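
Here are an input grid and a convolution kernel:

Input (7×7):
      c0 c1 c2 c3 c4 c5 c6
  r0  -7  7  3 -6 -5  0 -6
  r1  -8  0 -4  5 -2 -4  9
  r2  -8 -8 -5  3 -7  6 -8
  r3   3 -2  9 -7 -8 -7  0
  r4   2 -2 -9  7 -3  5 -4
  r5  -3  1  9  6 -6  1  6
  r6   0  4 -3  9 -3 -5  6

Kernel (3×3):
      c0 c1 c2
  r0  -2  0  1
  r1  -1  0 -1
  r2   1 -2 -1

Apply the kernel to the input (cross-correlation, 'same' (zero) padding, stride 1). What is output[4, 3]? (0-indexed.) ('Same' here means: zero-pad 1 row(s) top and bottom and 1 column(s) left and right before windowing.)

The receptive field on the zero-padded input at this output position is [9 -7 -8 / -9 7 -3 / 9 6 -6]. Elementwise product with the kernel and sum: 9·-2 + -8·1 + -9·-1 + -3·-1 + 9·1 + 6·-2 + -6·-1.

-11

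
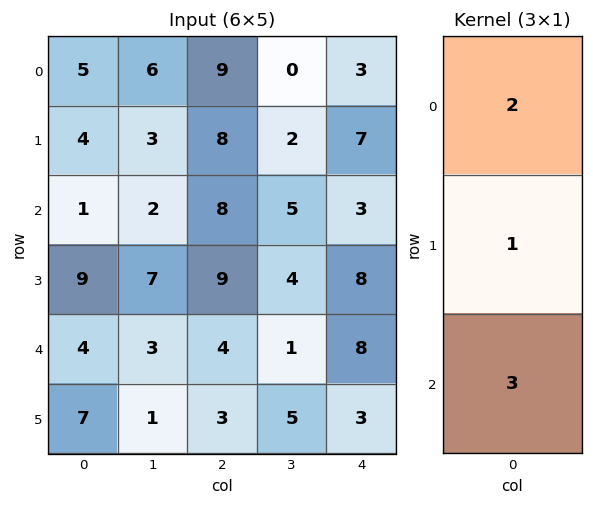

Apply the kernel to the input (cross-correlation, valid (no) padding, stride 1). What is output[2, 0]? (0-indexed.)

The receptive field on the input at this output position is [1 / 9 / 4]. Elementwise product with the kernel and sum: 1·2 + 9·1 + 4·3.

23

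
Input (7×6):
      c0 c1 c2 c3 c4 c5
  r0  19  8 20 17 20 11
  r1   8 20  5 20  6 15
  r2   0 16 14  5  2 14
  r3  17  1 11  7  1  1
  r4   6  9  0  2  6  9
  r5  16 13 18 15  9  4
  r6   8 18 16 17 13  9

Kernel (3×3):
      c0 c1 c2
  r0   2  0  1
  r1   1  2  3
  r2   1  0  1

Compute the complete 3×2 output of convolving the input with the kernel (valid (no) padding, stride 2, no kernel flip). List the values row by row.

Output[0,0]: The receptive field on the input at this output position is [19 8 20 / 8 20 5 / 0 16 14]. Elementwise product with the kernel and sum: 19·2 + 20·1 + 8·1 + 20·2 + 5·3 + 0·1 + 14·1.

135 139
72 64
132 110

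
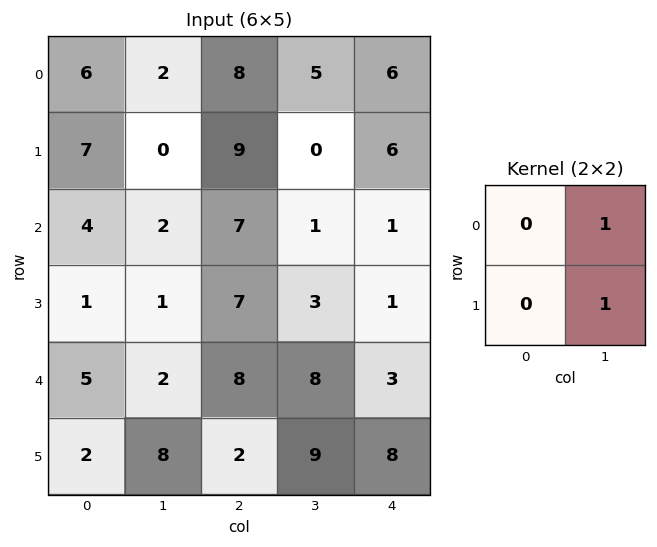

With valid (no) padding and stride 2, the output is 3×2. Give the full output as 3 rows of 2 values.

Output[0,0]: The receptive field on the input at this output position is [6 2 / 7 0]. Elementwise product with the kernel and sum: 2·1 + 0·1.
Output[0,1]: The receptive field on the input at this output position is [8 5 / 9 0]. Elementwise product with the kernel and sum: 5·1 + 0·1.

2 5
3 4
10 17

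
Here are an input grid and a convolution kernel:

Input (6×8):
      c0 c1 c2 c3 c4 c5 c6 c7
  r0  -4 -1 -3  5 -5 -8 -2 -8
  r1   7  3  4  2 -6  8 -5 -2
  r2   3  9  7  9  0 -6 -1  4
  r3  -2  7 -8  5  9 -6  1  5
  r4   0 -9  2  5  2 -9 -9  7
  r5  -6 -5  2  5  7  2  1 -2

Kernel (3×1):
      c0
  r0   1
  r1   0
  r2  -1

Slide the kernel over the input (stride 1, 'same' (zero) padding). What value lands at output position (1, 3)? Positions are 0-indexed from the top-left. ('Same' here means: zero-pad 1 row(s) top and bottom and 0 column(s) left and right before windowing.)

-4

The receptive field on the zero-padded input at this output position is [5 / 2 / 9]. Elementwise product with the kernel and sum: 5·1 + 9·-1.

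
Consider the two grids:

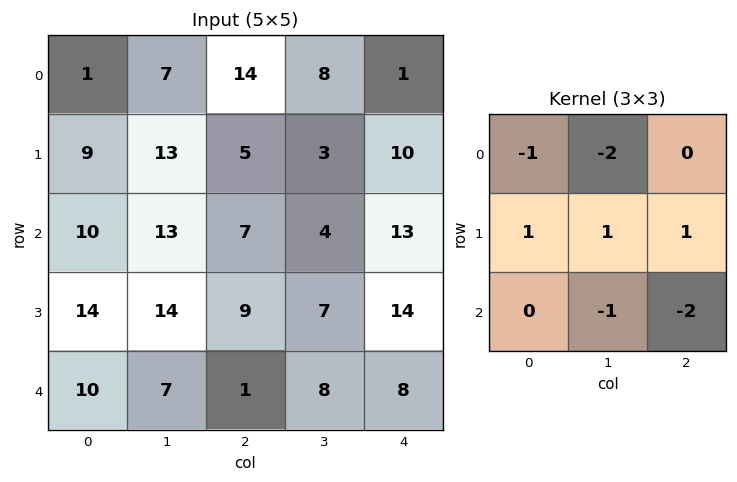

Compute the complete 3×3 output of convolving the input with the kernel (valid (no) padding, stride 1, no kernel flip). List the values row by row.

Output[0,0]: The receptive field on the input at this output position is [1 7 14 / 9 13 5 / 10 13 7]. Elementwise product with the kernel and sum: 1·-1 + 7·-2 + 9·1 + 13·1 + 5·1 + 13·-1 + 7·-2.

-15 -29 -42
-37 -22 -22
-8 -14 -9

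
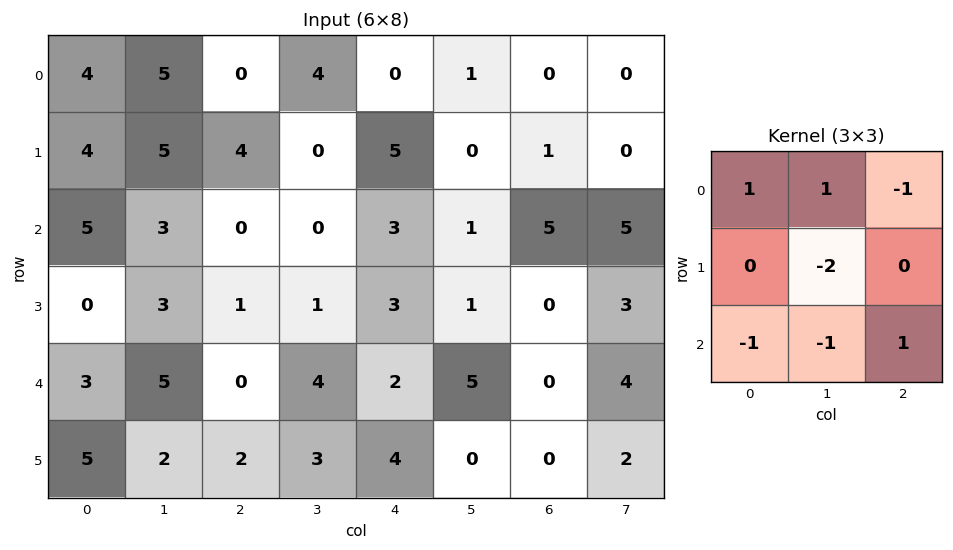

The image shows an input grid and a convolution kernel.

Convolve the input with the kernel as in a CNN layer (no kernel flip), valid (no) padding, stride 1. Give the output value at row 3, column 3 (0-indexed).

-8

The receptive field on the input at this output position is [1 3 1 / 4 2 5 / 3 4 0]. Elementwise product with the kernel and sum: 1·1 + 3·1 + 1·-1 + 2·-2 + 3·-1 + 4·-1 + 0·1.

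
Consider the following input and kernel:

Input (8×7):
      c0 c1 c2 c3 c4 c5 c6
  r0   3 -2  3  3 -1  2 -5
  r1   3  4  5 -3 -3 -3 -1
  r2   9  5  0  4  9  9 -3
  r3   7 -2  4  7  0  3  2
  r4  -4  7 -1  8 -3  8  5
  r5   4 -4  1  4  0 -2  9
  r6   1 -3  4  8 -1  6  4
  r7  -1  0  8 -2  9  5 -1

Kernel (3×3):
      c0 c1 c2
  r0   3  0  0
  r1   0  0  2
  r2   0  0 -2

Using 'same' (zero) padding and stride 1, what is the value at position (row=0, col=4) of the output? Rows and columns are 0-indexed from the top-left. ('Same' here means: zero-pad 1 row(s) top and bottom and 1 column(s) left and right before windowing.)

The receptive field on the zero-padded input at this output position is [0 0 0 / 3 -1 2 / -3 -3 -3]. Elementwise product with the kernel and sum: 0·3 + 2·2 + -3·-2.

10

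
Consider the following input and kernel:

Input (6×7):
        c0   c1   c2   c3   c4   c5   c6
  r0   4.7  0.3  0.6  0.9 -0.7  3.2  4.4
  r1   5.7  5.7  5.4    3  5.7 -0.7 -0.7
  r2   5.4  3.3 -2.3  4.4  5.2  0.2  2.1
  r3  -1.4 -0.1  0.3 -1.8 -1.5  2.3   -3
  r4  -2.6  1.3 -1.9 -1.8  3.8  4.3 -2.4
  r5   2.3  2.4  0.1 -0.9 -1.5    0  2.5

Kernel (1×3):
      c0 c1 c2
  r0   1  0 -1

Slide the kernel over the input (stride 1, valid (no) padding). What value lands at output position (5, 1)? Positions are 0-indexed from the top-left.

The receptive field on the input at this output position is [2.4 0.1 -0.9]. Elementwise product with the kernel and sum: 2.4·1 + -0.9·-1.

3.3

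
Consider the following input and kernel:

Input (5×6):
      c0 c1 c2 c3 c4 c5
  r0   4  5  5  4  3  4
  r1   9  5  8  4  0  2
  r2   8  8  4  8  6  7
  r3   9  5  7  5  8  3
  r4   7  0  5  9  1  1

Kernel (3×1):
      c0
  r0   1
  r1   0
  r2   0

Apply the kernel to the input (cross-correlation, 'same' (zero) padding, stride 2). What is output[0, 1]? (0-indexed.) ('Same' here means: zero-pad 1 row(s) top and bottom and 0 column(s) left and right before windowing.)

The receptive field on the zero-padded input at this output position is [0 / 5 / 8]. Elementwise product with the kernel and sum: 0·1.

0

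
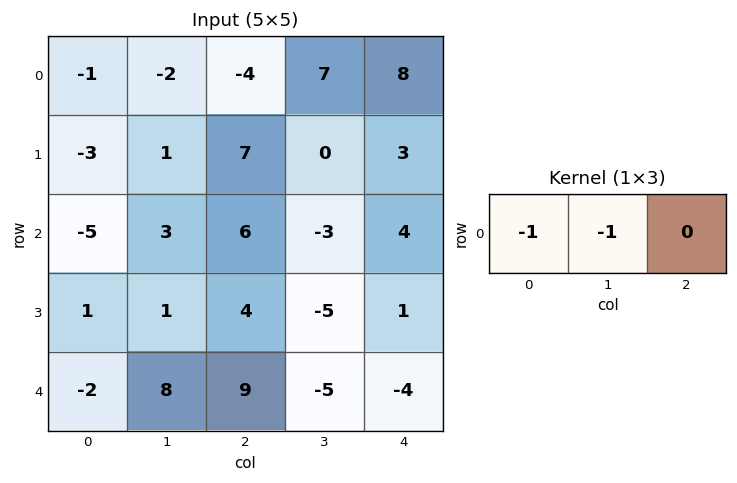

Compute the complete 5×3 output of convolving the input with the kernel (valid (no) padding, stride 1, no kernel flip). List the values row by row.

3 6 -3
2 -8 -7
2 -9 -3
-2 -5 1
-6 -17 -4

Output[0,0]: The receptive field on the input at this output position is [-1 -2 -4]. Elementwise product with the kernel and sum: -1·-1 + -2·-1.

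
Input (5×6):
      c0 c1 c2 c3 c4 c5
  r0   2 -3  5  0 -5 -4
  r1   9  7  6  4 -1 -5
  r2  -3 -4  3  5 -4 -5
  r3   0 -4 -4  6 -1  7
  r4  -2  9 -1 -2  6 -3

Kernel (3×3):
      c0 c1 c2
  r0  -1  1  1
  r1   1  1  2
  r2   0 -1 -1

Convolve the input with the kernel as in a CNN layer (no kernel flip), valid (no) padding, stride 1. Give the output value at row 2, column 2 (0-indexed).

-6

The receptive field on the input at this output position is [3 5 -4 / -4 6 -1 / -1 -2 6]. Elementwise product with the kernel and sum: 3·-1 + 5·1 + -4·1 + -4·1 + 6·1 + -1·2 + -2·-1 + 6·-1.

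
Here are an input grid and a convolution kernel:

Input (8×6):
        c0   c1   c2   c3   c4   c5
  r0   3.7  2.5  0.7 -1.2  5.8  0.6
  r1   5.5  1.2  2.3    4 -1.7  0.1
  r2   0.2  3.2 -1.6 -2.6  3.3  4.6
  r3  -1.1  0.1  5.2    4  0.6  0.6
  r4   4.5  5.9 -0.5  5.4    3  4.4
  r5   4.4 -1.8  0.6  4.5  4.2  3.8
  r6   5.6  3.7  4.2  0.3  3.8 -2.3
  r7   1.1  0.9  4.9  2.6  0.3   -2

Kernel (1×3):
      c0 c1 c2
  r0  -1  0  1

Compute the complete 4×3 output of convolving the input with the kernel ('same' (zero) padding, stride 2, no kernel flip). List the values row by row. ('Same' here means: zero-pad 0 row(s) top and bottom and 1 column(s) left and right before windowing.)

Output[0,0]: The receptive field on the zero-padded input at this output position is [0 3.7 2.5]. Elementwise product with the kernel and sum: 0·-1 + 2.5·1.

2.5 -3.7 1.8
3.2 -5.8 7.2
5.9 -0.5 -1
3.7 -3.4 -2.6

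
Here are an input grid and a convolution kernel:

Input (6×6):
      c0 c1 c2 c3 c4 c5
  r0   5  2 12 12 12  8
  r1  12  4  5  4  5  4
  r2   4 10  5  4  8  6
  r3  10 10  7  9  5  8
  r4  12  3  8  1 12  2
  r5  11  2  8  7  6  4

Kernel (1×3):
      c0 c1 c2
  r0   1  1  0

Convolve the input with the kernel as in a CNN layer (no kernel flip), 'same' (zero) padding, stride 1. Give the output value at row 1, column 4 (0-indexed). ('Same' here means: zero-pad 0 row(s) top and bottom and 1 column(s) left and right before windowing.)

The receptive field on the zero-padded input at this output position is [4 5 4]. Elementwise product with the kernel and sum: 4·1 + 5·1.

9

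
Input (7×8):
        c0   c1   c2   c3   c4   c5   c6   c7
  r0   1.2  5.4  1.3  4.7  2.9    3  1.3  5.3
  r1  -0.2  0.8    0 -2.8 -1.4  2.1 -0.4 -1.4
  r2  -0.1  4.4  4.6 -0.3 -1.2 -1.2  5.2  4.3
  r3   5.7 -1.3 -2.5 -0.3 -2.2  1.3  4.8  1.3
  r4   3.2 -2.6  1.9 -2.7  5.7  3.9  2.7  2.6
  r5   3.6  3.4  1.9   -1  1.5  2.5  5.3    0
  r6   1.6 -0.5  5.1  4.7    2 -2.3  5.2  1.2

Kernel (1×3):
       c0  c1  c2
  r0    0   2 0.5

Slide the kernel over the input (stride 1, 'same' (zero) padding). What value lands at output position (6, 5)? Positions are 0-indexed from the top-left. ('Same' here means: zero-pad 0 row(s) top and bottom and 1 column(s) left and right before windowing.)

-2

The receptive field on the zero-padded input at this output position is [2 -2.3 5.2]. Elementwise product with the kernel and sum: -2.3·2 + 5.2·0.5.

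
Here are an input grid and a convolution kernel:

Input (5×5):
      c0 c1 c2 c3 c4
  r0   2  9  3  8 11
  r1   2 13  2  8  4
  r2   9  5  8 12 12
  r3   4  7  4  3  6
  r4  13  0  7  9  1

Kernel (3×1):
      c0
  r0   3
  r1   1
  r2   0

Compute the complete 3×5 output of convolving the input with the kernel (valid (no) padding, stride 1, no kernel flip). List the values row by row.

Output[0,0]: The receptive field on the input at this output position is [2 / 2 / 9]. Elementwise product with the kernel and sum: 2·3 + 2·1.
Output[0,1]: The receptive field on the input at this output position is [9 / 13 / 5]. Elementwise product with the kernel and sum: 9·3 + 13·1.

8 40 11 32 37
15 44 14 36 24
31 22 28 39 42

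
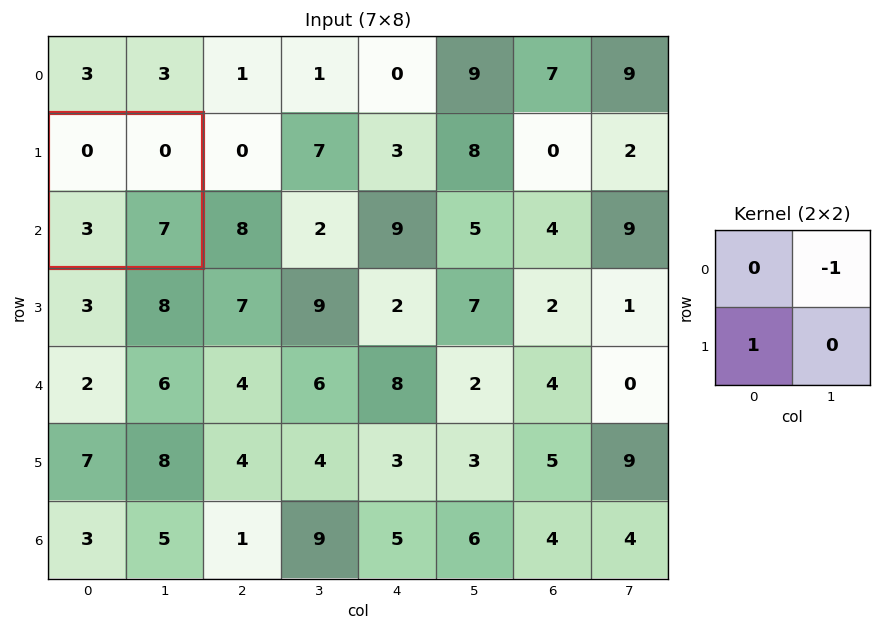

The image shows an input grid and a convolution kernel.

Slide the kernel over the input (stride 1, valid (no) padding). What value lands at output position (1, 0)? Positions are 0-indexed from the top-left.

The receptive field on the input at this output position is [0 0 / 3 7]. Elementwise product with the kernel and sum: 0·-1 + 3·1.

3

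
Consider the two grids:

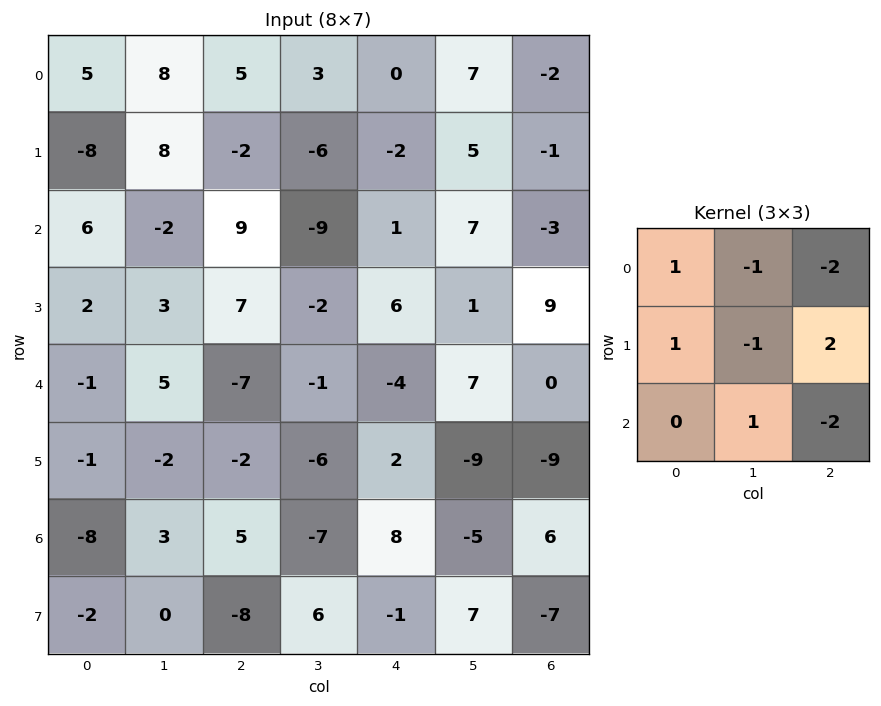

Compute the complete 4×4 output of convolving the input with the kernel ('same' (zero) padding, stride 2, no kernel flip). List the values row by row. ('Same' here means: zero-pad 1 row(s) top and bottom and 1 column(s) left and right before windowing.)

Output[0,0]: The receptive field on the zero-padded input at this output position is [0 0 0 / 0 5 8 / 0 -8 8]. Elementwise product with the kernel and sum: 0·1 + 0·-1 + 0·-2 + 0·1 + 5·-1 + 8·2 + -8·1 + 8·-2.
Output[0,1]: The receptive field on the zero-padded input at this output position is [0 0 0 / 8 5 3 / 8 -2 -6]. Elementwise product with the kernel and sum: 0·1 + 0·-1 + 0·-2 + 8·1 + 5·-1 + 3·2 + -2·1 + -6·-2.

-13 19 5 8
-22 4 -6 25
6 20 27 -10
17 -24 -30 -18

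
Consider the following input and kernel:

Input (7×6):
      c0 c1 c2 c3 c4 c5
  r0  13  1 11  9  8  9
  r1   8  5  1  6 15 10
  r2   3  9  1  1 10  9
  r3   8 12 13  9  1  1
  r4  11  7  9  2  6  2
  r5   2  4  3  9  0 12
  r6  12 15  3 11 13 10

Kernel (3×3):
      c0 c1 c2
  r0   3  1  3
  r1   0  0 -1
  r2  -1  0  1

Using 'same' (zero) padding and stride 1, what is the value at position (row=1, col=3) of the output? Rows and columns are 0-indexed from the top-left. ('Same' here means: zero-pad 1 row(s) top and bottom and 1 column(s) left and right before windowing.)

60

The receptive field on the zero-padded input at this output position is [11 9 8 / 1 6 15 / 1 1 10]. Elementwise product with the kernel and sum: 11·3 + 9·1 + 8·3 + 15·-1 + 1·-1 + 10·1.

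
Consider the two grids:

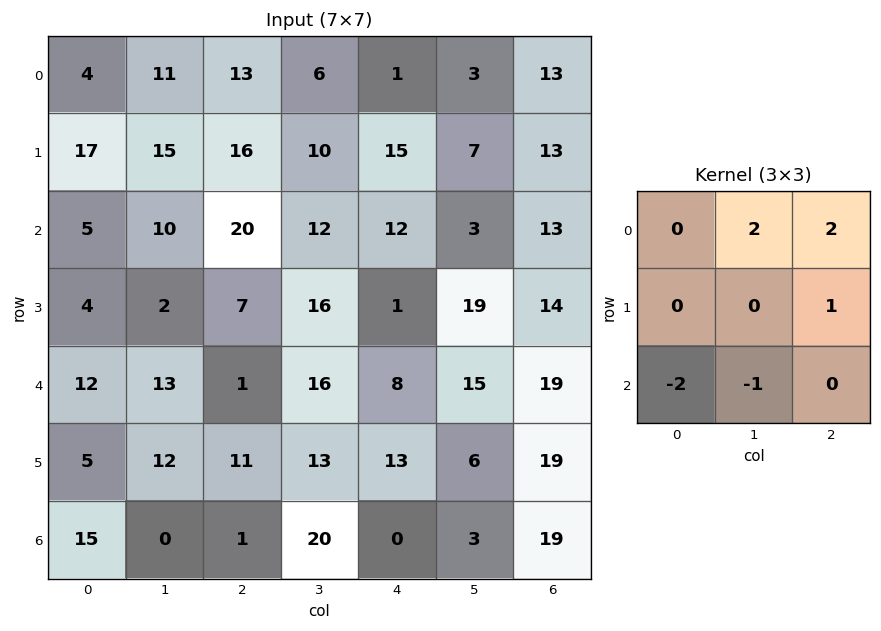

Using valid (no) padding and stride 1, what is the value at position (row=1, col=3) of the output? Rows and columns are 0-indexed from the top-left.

14

The receptive field on the input at this output position is [10 15 7 / 12 12 3 / 16 1 19]. Elementwise product with the kernel and sum: 15·2 + 7·2 + 3·1 + 16·-2 + 1·-1.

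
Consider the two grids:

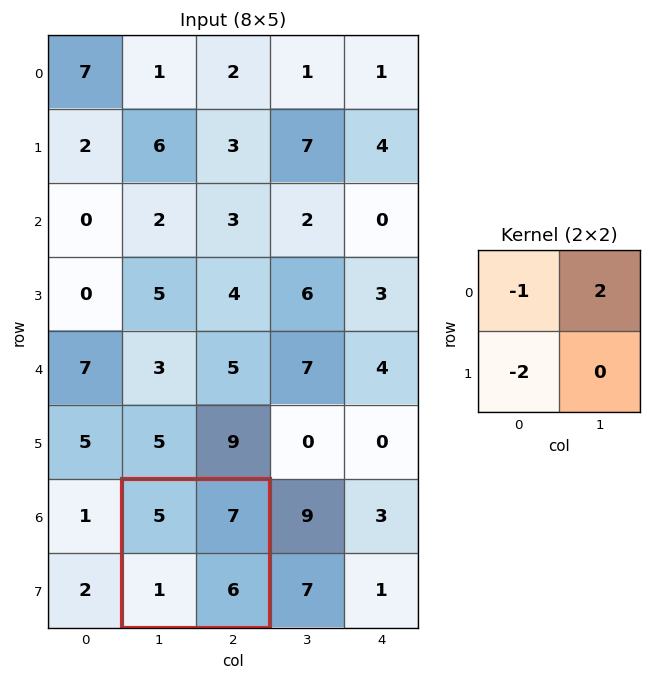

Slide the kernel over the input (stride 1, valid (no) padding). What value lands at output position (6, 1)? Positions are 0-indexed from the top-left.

7

The receptive field on the input at this output position is [5 7 / 1 6]. Elementwise product with the kernel and sum: 5·-1 + 7·2 + 1·-2.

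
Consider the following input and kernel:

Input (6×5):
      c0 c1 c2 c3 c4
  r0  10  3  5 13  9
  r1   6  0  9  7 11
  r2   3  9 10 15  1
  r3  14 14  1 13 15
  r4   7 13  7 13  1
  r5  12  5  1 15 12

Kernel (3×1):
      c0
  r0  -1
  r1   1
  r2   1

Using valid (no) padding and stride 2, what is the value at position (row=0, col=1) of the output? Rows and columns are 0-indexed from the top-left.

14

The receptive field on the input at this output position is [5 / 9 / 10]. Elementwise product with the kernel and sum: 5·-1 + 9·1 + 10·1.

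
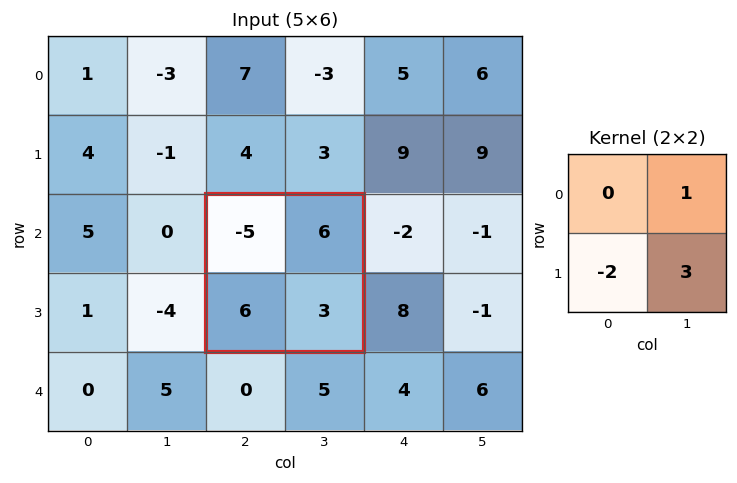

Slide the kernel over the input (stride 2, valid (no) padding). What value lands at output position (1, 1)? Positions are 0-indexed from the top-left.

The receptive field on the input at this output position is [-5 6 / 6 3]. Elementwise product with the kernel and sum: 6·1 + 6·-2 + 3·3.

3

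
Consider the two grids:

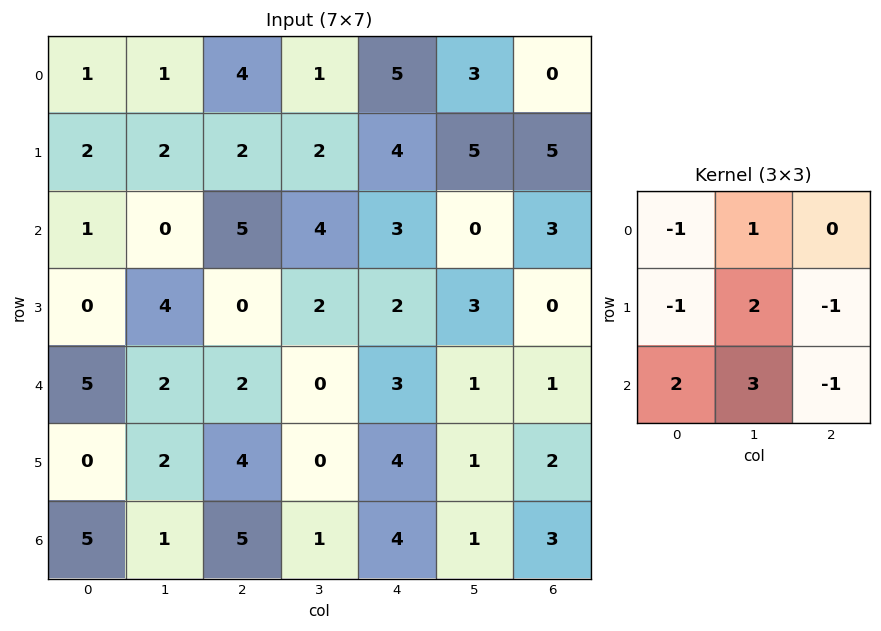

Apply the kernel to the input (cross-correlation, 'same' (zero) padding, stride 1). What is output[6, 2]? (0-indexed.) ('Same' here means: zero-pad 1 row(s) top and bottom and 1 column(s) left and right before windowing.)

10

The receptive field on the zero-padded input at this output position is [2 4 0 / 1 5 1 / 0 0 0]. Elementwise product with the kernel and sum: 2·-1 + 4·1 + 1·-1 + 5·2 + 1·-1 + 0·2 + 0·3 + 0·-1.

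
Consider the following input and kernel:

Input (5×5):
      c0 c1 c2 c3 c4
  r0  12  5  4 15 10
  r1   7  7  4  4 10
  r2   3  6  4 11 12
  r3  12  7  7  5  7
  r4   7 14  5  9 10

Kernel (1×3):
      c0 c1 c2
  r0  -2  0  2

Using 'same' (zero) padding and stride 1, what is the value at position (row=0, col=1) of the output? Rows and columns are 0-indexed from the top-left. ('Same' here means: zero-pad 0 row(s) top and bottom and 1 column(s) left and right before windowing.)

-16

The receptive field on the zero-padded input at this output position is [12 5 4]. Elementwise product with the kernel and sum: 12·-2 + 4·2.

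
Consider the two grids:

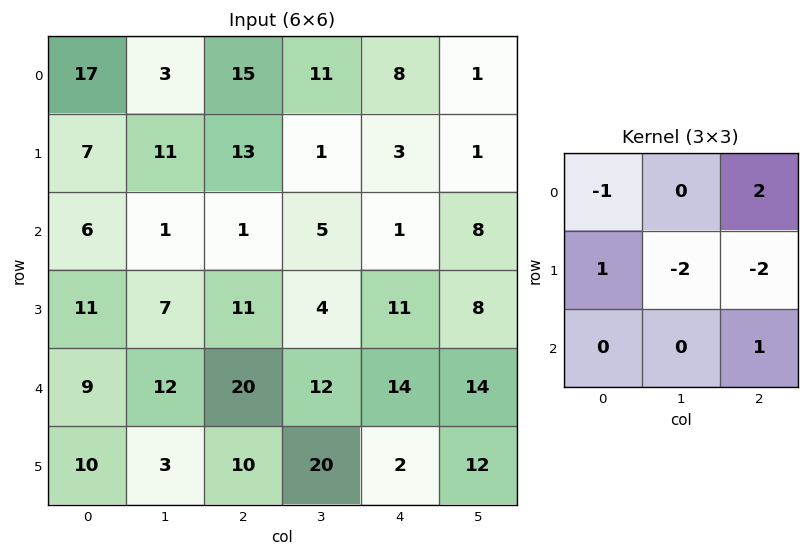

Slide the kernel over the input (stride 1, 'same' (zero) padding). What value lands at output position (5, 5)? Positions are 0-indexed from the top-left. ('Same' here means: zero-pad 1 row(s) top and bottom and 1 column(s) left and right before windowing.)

The receptive field on the zero-padded input at this output position is [14 14 0 / 2 12 0 / 0 0 0]. Elementwise product with the kernel and sum: 14·-1 + 0·2 + 2·1 + 12·-2 + 0·-2 + 0·1.

-36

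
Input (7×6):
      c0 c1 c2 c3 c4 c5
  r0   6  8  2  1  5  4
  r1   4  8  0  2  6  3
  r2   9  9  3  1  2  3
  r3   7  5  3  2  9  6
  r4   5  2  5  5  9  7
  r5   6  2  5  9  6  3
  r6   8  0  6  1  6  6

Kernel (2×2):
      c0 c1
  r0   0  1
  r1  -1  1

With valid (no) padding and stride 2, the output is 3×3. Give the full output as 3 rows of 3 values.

Output[0,0]: The receptive field on the input at this output position is [6 8 / 4 8]. Elementwise product with the kernel and sum: 8·1 + 4·-1 + 8·1.
Output[0,1]: The receptive field on the input at this output position is [2 1 / 0 2]. Elementwise product with the kernel and sum: 1·1 + 0·-1 + 2·1.

12 3 1
7 0 0
-2 9 4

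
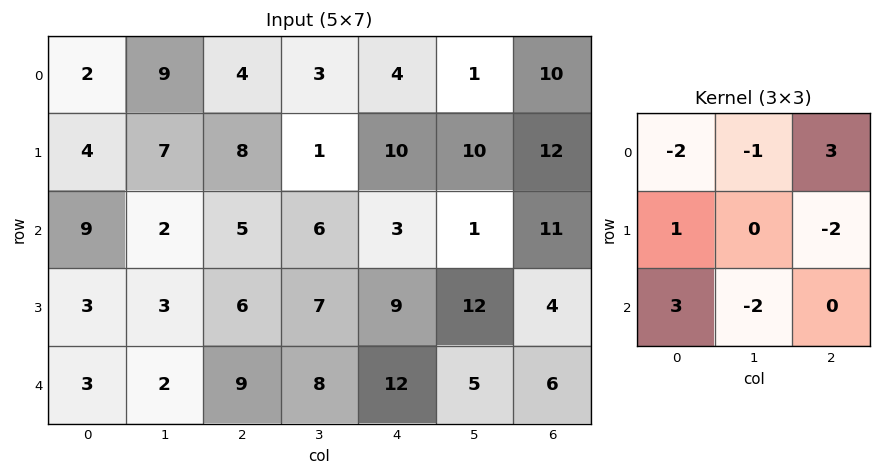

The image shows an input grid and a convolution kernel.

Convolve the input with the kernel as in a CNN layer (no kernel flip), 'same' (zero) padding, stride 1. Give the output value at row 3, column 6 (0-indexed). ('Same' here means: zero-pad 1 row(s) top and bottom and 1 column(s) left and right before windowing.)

2

The receptive field on the zero-padded input at this output position is [1 11 0 / 12 4 0 / 5 6 0]. Elementwise product with the kernel and sum: 1·-2 + 11·-1 + 0·3 + 12·1 + 0·-2 + 5·3 + 6·-2.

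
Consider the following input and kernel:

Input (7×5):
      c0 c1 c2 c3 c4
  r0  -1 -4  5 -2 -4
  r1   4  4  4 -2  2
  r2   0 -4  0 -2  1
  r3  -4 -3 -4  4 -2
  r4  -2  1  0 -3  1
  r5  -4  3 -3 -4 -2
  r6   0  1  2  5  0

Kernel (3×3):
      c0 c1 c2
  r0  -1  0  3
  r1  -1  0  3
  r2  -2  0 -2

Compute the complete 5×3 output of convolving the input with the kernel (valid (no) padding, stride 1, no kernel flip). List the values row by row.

24 0 -17
24 -14 17
-4 17 -1
8 7 11
-7 -37 -4

Output[0,0]: The receptive field on the input at this output position is [-1 -4 5 / 4 4 4 / 0 -4 0]. Elementwise product with the kernel and sum: -1·-1 + 5·3 + 4·-1 + 4·3 + 0·-2 + 0·-2.
Output[0,1]: The receptive field on the input at this output position is [-4 5 -2 / 4 4 -2 / -4 0 -2]. Elementwise product with the kernel and sum: -4·-1 + -2·3 + 4·-1 + -2·3 + -4·-2 + -2·-2.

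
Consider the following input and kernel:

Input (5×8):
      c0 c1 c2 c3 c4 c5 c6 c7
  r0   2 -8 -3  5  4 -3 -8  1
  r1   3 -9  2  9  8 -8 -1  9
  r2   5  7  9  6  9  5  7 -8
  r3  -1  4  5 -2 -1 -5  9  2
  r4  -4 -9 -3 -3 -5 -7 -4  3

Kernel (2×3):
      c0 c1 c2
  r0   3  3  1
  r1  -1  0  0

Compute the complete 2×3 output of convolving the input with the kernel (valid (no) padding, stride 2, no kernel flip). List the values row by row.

Output[0,0]: The receptive field on the input at this output position is [2 -8 -3 / 3 -9 2]. Elementwise product with the kernel and sum: 2·3 + -8·3 + -3·1 + 3·-1.
Output[0,1]: The receptive field on the input at this output position is [-3 5 4 / 2 9 8]. Elementwise product with the kernel and sum: -3·3 + 5·3 + 4·1 + 2·-1.

-24 8 -13
46 49 50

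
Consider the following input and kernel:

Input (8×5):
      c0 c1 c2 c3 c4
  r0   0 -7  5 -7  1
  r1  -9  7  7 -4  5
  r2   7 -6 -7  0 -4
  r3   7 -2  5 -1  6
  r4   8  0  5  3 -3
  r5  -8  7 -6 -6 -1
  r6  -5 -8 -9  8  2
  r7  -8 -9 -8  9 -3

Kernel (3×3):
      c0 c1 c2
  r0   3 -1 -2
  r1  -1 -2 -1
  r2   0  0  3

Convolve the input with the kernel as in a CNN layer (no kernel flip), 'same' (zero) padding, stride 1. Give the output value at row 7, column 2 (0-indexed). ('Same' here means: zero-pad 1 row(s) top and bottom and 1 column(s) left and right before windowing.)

The receptive field on the zero-padded input at this output position is [-8 -9 8 / -9 -8 9 / 0 0 0]. Elementwise product with the kernel and sum: -8·3 + -9·-1 + 8·-2 + -9·-1 + -8·-2 + 9·-1 + 0·3.

-15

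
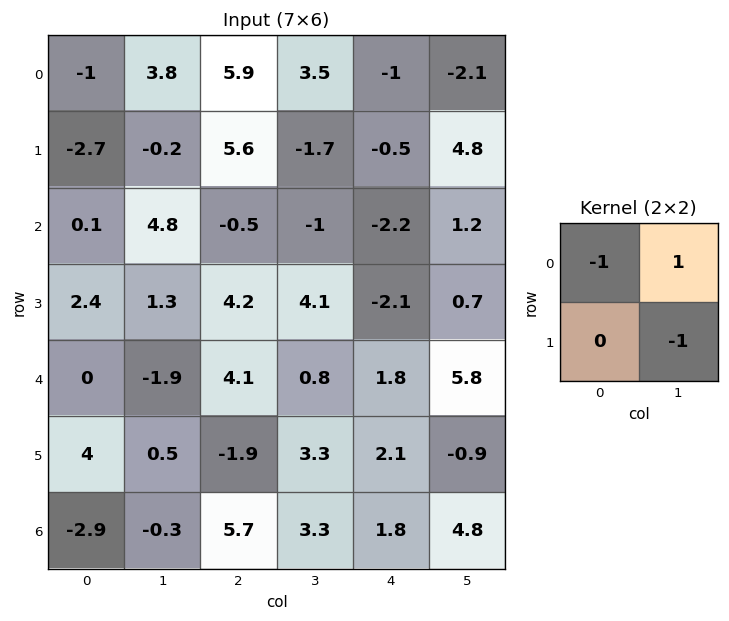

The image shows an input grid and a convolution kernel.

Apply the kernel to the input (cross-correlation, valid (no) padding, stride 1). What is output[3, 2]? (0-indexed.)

The receptive field on the input at this output position is [4.2 4.1 / 4.1 0.8]. Elementwise product with the kernel and sum: 4.2·-1 + 4.1·1 + 0.8·-1.

-0.9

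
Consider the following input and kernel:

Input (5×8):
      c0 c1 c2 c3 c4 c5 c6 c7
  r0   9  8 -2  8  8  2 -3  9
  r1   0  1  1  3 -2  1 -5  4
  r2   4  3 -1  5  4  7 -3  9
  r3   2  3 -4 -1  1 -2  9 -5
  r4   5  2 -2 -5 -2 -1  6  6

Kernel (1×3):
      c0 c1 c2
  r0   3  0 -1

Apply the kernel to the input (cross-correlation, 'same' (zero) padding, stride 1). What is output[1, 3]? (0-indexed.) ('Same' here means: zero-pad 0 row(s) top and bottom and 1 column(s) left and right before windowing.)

5

The receptive field on the zero-padded input at this output position is [1 3 -2]. Elementwise product with the kernel and sum: 1·3 + -2·-1.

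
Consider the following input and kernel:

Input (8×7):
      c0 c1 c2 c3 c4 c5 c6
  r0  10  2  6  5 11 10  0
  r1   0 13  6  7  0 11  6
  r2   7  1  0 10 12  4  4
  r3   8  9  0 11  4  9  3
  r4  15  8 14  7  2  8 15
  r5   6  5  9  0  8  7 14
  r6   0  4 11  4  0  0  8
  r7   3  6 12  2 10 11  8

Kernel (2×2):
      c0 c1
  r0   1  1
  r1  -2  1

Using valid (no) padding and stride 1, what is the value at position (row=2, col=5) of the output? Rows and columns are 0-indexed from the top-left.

The receptive field on the input at this output position is [4 4 / 9 3]. Elementwise product with the kernel and sum: 4·1 + 4·1 + 9·-2 + 3·1.

-7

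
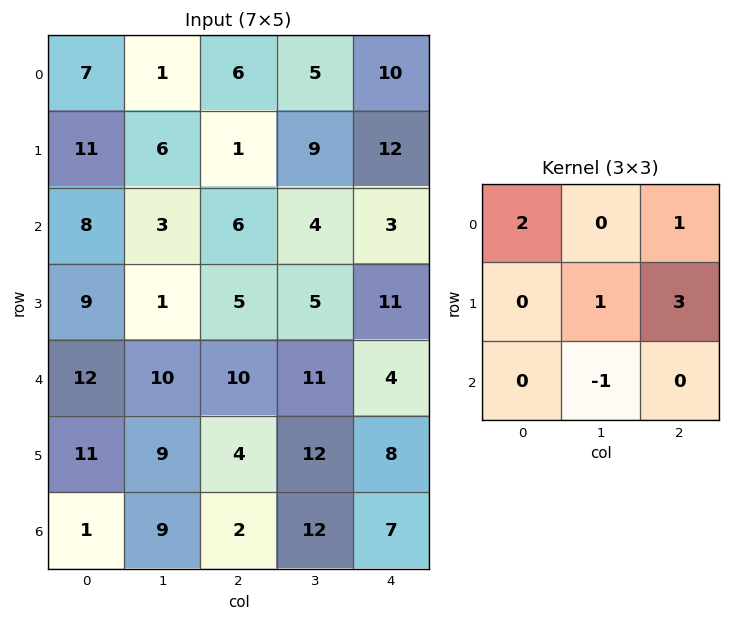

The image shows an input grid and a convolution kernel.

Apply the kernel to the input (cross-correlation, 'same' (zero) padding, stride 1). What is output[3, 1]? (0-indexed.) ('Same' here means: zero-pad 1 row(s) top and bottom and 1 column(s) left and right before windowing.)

The receptive field on the zero-padded input at this output position is [8 3 6 / 9 1 5 / 12 10 10]. Elementwise product with the kernel and sum: 8·2 + 6·1 + 1·1 + 5·3 + 10·-1.

28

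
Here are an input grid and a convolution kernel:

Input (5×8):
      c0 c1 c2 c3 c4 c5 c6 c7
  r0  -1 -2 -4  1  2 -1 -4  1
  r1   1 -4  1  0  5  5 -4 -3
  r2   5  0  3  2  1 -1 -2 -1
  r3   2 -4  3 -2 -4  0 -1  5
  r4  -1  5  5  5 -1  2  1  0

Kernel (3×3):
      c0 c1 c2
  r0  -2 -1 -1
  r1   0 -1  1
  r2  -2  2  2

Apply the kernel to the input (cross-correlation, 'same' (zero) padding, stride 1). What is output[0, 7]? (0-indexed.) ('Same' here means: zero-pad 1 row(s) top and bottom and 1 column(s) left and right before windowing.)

1

The receptive field on the zero-padded input at this output position is [0 0 0 / -4 1 0 / -4 -3 0]. Elementwise product with the kernel and sum: 0·-2 + 0·-1 + 0·-1 + 1·-1 + 0·1 + -4·-2 + -3·2 + 0·2.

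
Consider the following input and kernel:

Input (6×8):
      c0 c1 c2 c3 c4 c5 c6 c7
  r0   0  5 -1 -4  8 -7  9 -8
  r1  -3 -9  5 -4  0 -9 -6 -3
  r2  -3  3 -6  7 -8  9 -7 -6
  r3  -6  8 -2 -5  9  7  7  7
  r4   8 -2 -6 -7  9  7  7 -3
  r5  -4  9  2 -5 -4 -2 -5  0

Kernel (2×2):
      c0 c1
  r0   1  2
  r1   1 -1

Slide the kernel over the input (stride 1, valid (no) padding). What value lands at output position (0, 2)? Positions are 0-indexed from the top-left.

0

The receptive field on the input at this output position is [-1 -4 / 5 -4]. Elementwise product with the kernel and sum: -1·1 + -4·2 + 5·1 + -4·-1.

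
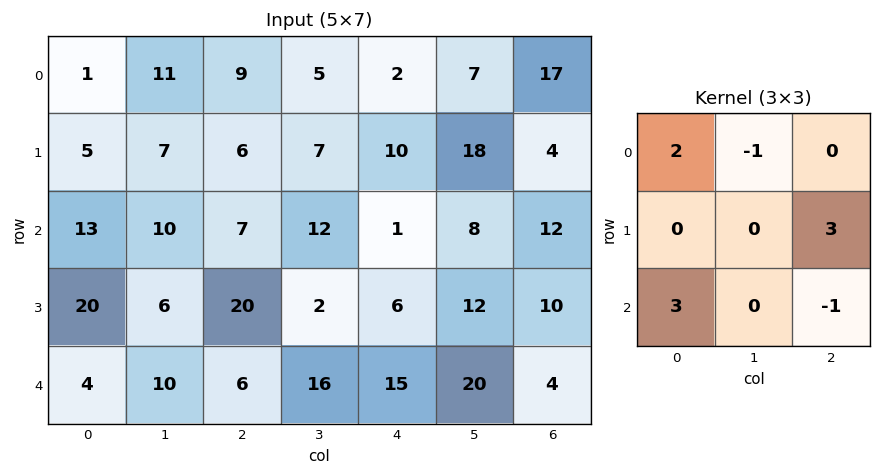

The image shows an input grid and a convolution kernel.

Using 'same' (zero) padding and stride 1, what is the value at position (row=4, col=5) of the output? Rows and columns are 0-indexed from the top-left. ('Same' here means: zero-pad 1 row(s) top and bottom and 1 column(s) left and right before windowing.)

12

The receptive field on the zero-padded input at this output position is [6 12 10 / 15 20 4 / 0 0 0]. Elementwise product with the kernel and sum: 6·2 + 12·-1 + 4·3 + 0·3 + 0·-1.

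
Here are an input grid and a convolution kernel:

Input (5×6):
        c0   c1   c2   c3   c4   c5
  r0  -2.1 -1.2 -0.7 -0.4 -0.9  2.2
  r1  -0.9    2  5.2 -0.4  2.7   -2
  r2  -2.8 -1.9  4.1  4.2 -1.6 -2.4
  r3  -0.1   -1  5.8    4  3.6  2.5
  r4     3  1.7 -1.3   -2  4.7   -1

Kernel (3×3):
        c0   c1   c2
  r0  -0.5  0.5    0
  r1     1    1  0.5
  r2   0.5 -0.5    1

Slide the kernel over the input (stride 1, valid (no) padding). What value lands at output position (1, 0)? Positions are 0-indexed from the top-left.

The receptive field on the input at this output position is [-0.9 2 5.2 / -2.8 -1.9 4.1 / -0.1 -1 5.8]. Elementwise product with the kernel and sum: -0.9·-0.5 + 2·0.5 + -2.8·1 + -1.9·1 + 4.1·0.5 + -0.1·0.5 + -1·-0.5 + 5.8·1.

5.05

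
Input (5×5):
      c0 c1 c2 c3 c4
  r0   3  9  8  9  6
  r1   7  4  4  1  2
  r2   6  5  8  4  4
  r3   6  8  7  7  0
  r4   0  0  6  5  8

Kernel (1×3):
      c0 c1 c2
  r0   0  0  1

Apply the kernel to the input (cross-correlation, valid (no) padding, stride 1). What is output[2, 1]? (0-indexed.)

The receptive field on the input at this output position is [5 8 4]. Elementwise product with the kernel and sum: 4·1.

4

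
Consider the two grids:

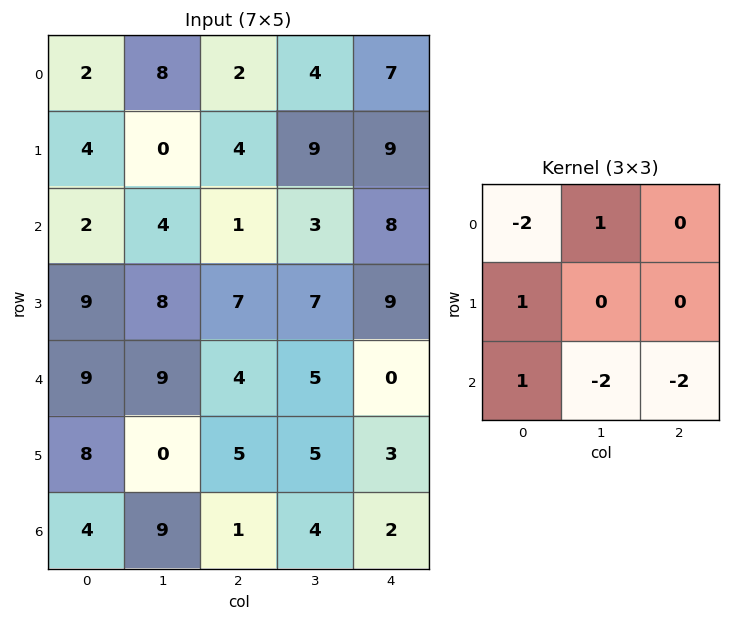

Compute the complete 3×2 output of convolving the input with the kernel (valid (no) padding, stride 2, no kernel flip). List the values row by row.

0 -17
-8 2
-17 -9

Output[0,0]: The receptive field on the input at this output position is [2 8 2 / 4 0 4 / 2 4 1]. Elementwise product with the kernel and sum: 2·-2 + 8·1 + 4·1 + 2·1 + 4·-2 + 1·-2.
Output[0,1]: The receptive field on the input at this output position is [2 4 7 / 4 9 9 / 1 3 8]. Elementwise product with the kernel and sum: 2·-2 + 4·1 + 4·1 + 1·1 + 3·-2 + 8·-2.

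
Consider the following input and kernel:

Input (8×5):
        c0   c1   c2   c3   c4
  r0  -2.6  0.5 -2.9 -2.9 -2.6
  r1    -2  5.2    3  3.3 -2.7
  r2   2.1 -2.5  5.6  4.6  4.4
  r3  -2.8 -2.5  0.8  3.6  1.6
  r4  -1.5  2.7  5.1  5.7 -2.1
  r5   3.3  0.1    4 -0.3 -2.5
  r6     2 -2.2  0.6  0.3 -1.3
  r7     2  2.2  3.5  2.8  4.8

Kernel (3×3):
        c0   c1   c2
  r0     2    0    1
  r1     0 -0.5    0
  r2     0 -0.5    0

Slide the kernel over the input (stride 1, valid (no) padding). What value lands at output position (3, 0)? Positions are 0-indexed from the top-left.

-6.2

The receptive field on the input at this output position is [-2.8 -2.5 0.8 / -1.5 2.7 5.1 / 3.3 0.1 4]. Elementwise product with the kernel and sum: -2.8·2 + 0.8·1 + 2.7·-0.5 + 0.1·-0.5.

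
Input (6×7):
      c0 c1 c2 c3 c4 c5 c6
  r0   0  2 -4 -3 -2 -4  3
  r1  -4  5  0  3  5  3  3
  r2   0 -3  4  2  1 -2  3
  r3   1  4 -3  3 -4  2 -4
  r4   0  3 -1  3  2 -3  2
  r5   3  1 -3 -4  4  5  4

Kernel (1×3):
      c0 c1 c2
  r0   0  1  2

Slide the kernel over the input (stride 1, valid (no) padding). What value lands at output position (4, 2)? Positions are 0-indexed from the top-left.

7

The receptive field on the input at this output position is [-1 3 2]. Elementwise product with the kernel and sum: 3·1 + 2·2.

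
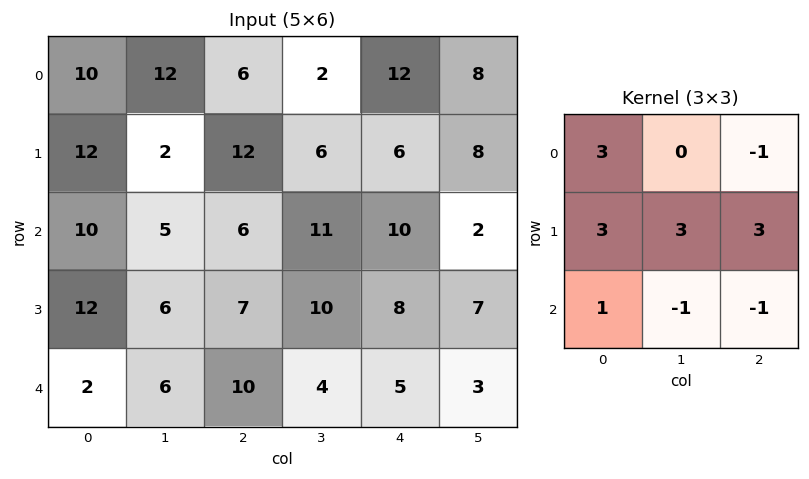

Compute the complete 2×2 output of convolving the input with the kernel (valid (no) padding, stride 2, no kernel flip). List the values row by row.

101 63
85 84

Output[0,0]: The receptive field on the input at this output position is [10 12 6 / 12 2 12 / 10 5 6]. Elementwise product with the kernel and sum: 10·3 + 6·-1 + 12·3 + 2·3 + 12·3 + 10·1 + 5·-1 + 6·-1.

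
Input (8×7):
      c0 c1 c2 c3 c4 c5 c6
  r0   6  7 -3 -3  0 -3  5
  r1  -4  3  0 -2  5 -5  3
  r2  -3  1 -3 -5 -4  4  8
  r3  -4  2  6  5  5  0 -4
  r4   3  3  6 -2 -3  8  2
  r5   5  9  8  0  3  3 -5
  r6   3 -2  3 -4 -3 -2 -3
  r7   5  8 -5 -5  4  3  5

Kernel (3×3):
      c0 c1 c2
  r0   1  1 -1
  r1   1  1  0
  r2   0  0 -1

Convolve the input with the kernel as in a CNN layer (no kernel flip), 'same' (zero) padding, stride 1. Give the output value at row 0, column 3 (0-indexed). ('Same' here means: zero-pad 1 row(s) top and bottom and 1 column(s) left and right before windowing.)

The receptive field on the zero-padded input at this output position is [0 0 0 / -3 -3 0 / 0 -2 5]. Elementwise product with the kernel and sum: 0·1 + 0·1 + 0·-1 + -3·1 + -3·1 + 5·-1.

-11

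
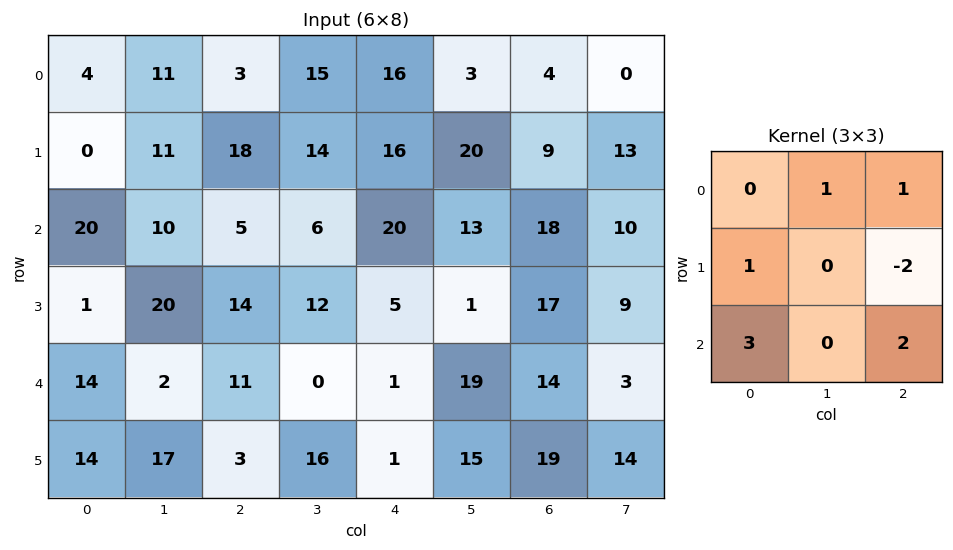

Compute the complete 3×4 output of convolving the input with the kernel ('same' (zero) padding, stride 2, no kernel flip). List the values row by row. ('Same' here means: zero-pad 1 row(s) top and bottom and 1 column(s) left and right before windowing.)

0 42 91 89
31 114 54 36
51 111 46 112

Output[0,0]: The receptive field on the zero-padded input at this output position is [0 0 0 / 0 4 11 / 0 0 11]. Elementwise product with the kernel and sum: 0·1 + 0·1 + 0·1 + 11·-2 + 0·3 + 11·2.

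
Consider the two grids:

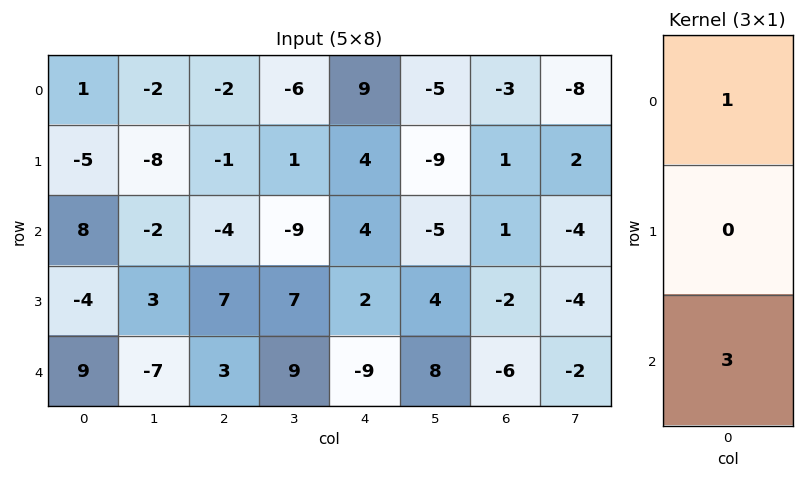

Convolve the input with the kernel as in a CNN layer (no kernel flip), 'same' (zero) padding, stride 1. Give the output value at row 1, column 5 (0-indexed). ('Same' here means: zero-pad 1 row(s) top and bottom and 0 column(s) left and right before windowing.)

The receptive field on the zero-padded input at this output position is [-5 / -9 / -5]. Elementwise product with the kernel and sum: -5·1 + -5·3.

-20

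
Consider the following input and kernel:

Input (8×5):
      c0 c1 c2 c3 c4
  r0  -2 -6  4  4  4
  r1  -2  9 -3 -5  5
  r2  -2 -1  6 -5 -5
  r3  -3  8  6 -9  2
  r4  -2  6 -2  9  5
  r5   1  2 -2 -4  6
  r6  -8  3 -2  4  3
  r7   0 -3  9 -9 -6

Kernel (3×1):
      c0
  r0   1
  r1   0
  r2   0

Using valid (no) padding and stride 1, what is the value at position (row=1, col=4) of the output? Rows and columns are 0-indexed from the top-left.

The receptive field on the input at this output position is [5 / -5 / 2]. Elementwise product with the kernel and sum: 5·1.

5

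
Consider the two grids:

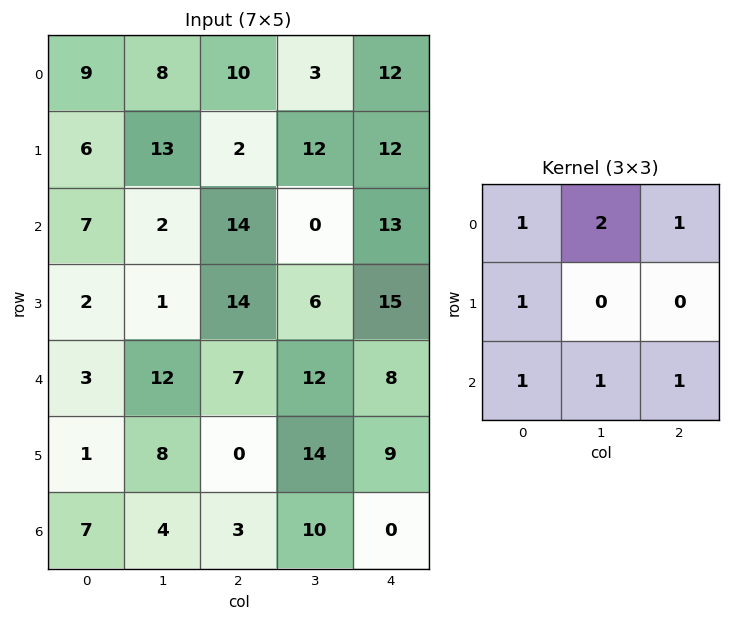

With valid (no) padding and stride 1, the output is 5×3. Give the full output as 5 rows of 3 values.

64 60 57
58 52 87
49 62 68
30 69 71
49 63 52

Output[0,0]: The receptive field on the input at this output position is [9 8 10 / 6 13 2 / 7 2 14]. Elementwise product with the kernel and sum: 9·1 + 8·2 + 10·1 + 6·1 + 7·1 + 2·1 + 14·1.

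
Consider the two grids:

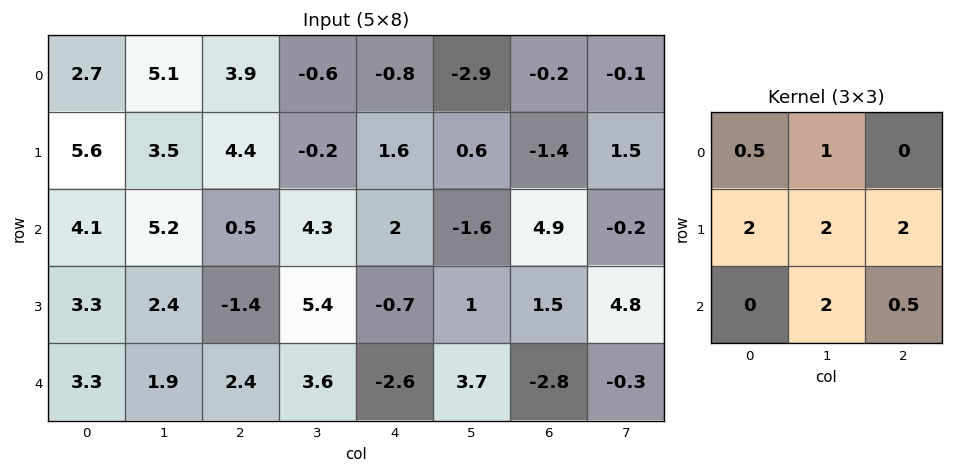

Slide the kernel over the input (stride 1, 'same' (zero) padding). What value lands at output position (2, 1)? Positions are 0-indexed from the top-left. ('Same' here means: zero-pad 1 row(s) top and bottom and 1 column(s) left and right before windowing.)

The receptive field on the zero-padded input at this output position is [5.6 3.5 4.4 / 4.1 5.2 0.5 / 3.3 2.4 -1.4]. Elementwise product with the kernel and sum: 5.6·0.5 + 3.5·1 + 4.1·2 + 5.2·2 + 0.5·2 + 2.4·2 + -1.4·0.5.

30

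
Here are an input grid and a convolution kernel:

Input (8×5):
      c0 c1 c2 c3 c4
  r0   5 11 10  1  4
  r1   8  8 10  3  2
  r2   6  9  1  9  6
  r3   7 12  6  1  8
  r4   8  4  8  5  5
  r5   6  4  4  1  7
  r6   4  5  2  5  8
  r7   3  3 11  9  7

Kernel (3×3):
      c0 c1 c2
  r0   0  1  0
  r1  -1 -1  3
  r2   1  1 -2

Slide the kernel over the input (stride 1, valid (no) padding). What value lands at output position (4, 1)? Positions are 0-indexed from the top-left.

The receptive field on the input at this output position is [4 8 5 / 4 4 1 / 5 2 5]. Elementwise product with the kernel and sum: 8·1 + 4·-1 + 4·-1 + 1·3 + 5·1 + 2·1 + 5·-2.

0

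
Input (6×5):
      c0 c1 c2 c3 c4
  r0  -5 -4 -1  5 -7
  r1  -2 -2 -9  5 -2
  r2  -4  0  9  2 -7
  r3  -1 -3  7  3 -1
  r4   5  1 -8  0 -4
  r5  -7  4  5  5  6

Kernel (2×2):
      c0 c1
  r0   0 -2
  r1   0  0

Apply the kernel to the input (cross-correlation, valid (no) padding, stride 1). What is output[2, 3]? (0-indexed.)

14

The receptive field on the input at this output position is [2 -7 / 3 -1]. Elementwise product with the kernel and sum: -7·-2.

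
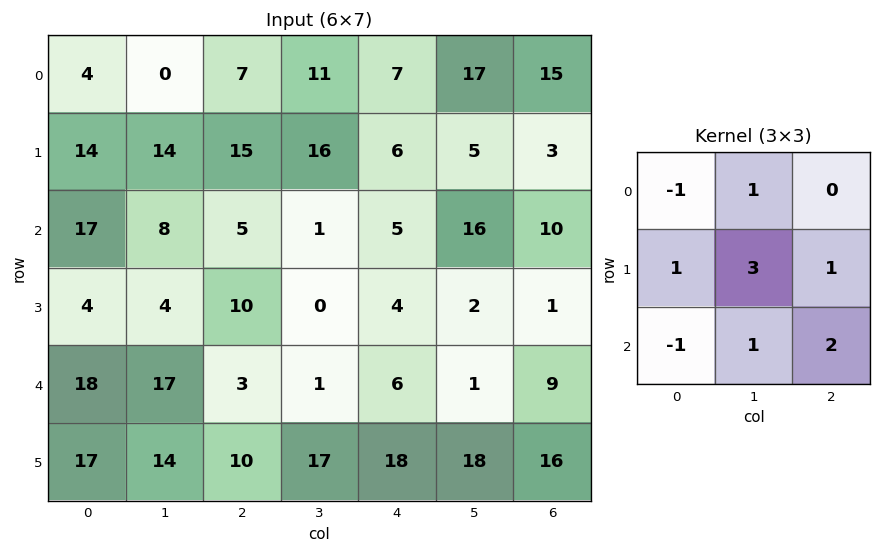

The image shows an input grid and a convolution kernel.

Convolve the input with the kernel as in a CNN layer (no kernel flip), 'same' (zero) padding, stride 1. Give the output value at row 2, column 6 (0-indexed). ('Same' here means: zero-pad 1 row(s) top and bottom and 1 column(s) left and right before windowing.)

The receptive field on the zero-padded input at this output position is [5 3 0 / 16 10 0 / 2 1 0]. Elementwise product with the kernel and sum: 5·-1 + 3·1 + 16·1 + 10·3 + 0·1 + 2·-1 + 1·1 + 0·2.

43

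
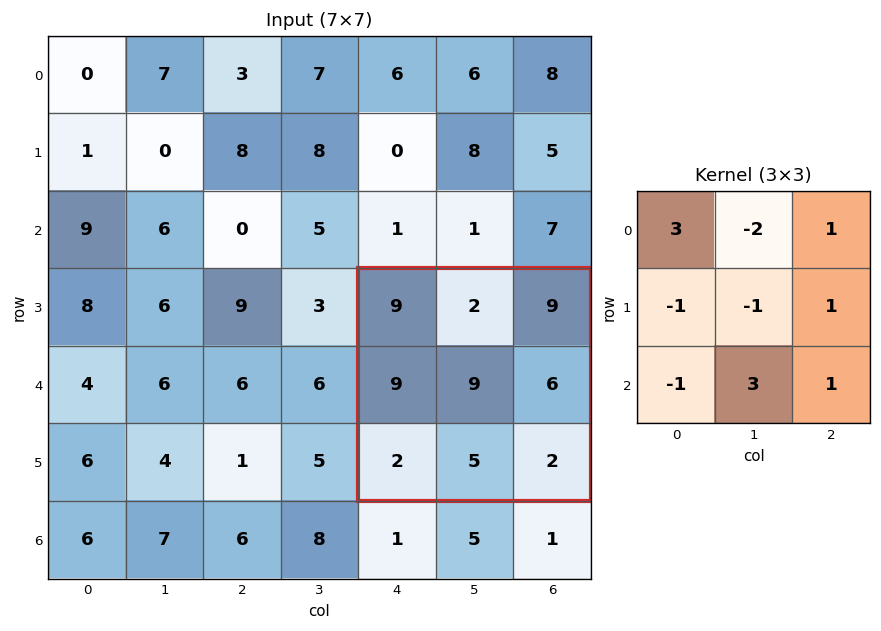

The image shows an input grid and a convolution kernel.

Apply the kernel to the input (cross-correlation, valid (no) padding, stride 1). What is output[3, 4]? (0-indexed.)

The receptive field on the input at this output position is [9 2 9 / 9 9 6 / 2 5 2]. Elementwise product with the kernel and sum: 9·3 + 2·-2 + 9·1 + 9·-1 + 9·-1 + 6·1 + 2·-1 + 5·3 + 2·1.

35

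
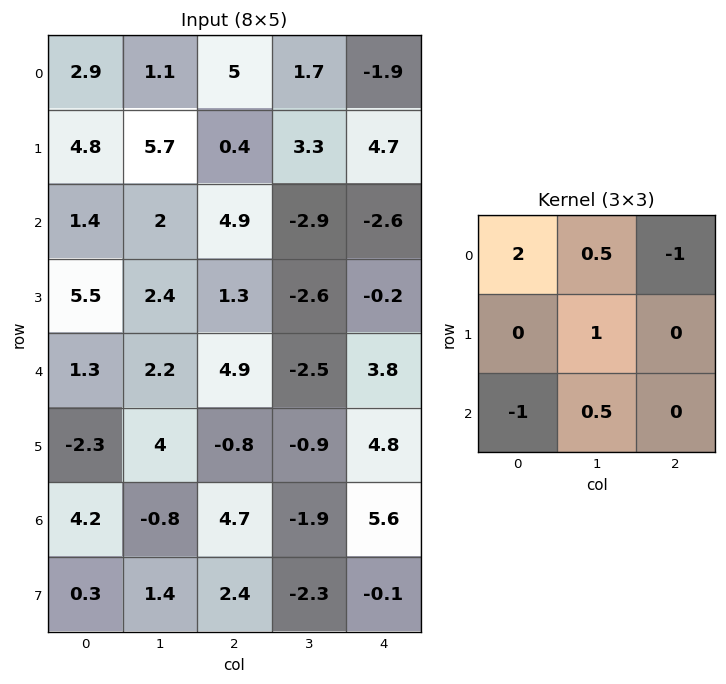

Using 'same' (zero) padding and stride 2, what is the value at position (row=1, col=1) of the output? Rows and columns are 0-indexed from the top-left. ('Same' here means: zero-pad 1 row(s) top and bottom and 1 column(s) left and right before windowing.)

The receptive field on the zero-padded input at this output position is [5.7 0.4 3.3 / 2 4.9 -2.9 / 2.4 1.3 -2.6]. Elementwise product with the kernel and sum: 5.7·2 + 0.4·0.5 + 3.3·-1 + 4.9·1 + 2.4·-1 + 1.3·0.5.

11.45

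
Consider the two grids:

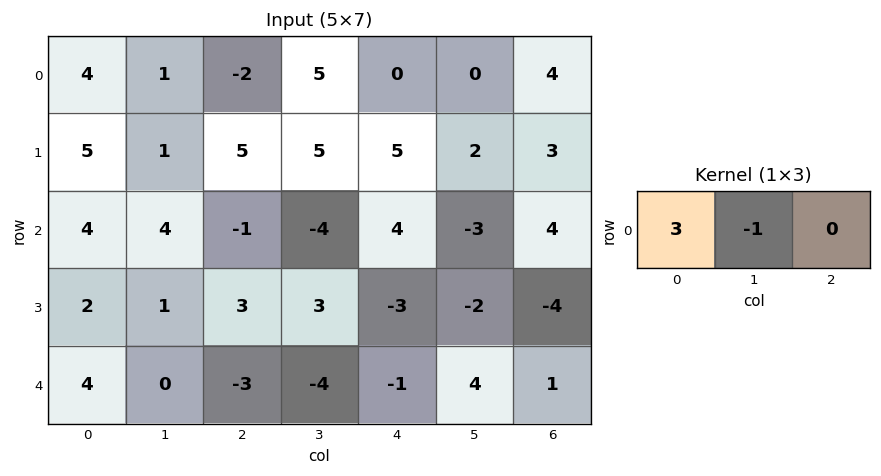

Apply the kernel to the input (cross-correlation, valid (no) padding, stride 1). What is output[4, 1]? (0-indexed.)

3

The receptive field on the input at this output position is [0 -3 -4]. Elementwise product with the kernel and sum: 0·3 + -3·-1.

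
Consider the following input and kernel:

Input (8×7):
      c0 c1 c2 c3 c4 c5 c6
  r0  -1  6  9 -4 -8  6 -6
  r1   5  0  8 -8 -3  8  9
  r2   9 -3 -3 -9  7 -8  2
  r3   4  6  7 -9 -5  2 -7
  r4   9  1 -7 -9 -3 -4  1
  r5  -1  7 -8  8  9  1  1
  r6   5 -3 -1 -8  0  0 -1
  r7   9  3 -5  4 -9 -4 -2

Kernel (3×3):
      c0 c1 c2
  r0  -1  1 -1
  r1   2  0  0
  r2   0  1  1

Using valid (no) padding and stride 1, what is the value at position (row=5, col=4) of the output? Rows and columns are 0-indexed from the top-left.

The receptive field on the input at this output position is [9 1 1 / 0 0 -1 / -9 -4 -2]. Elementwise product with the kernel and sum: 9·-1 + 1·1 + 1·-1 + 0·2 + -4·1 + -2·1.

-15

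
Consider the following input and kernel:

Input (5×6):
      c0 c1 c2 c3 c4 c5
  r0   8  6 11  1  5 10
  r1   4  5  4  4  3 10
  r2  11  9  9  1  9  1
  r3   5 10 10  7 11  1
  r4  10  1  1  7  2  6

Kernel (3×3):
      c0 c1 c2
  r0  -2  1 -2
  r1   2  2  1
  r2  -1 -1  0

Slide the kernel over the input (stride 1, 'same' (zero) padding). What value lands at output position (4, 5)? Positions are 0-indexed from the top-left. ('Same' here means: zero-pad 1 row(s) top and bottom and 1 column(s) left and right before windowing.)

The receptive field on the zero-padded input at this output position is [11 1 0 / 2 6 0 / 0 0 0]. Elementwise product with the kernel and sum: 11·-2 + 1·1 + 0·-2 + 2·2 + 6·2 + 0·1 + 0·-1 + 0·-1.

-5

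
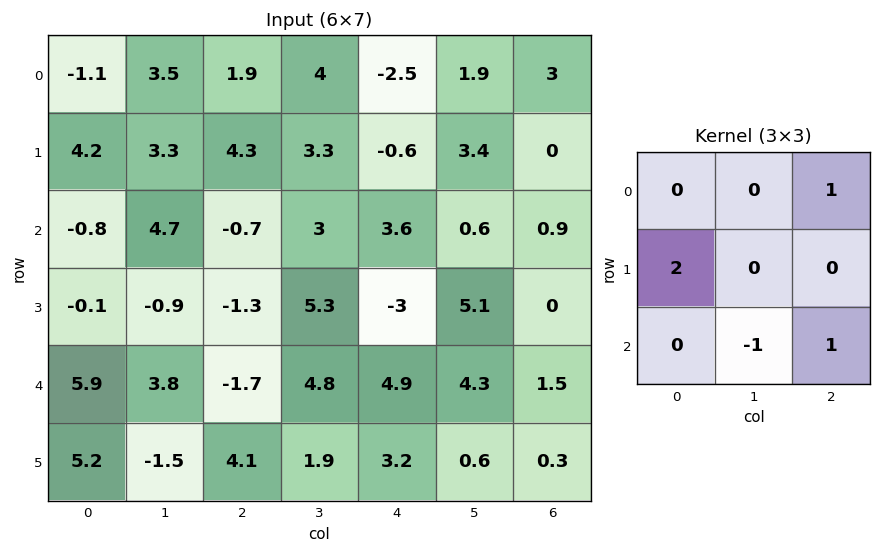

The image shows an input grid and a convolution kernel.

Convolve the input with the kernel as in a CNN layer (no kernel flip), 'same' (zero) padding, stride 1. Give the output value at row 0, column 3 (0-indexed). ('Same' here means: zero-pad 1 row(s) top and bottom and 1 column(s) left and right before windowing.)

-0.1

The receptive field on the zero-padded input at this output position is [0 0 0 / 1.9 4 -2.5 / 4.3 3.3 -0.6]. Elementwise product with the kernel and sum: 0·1 + 1.9·2 + 3.3·-1 + -0.6·1.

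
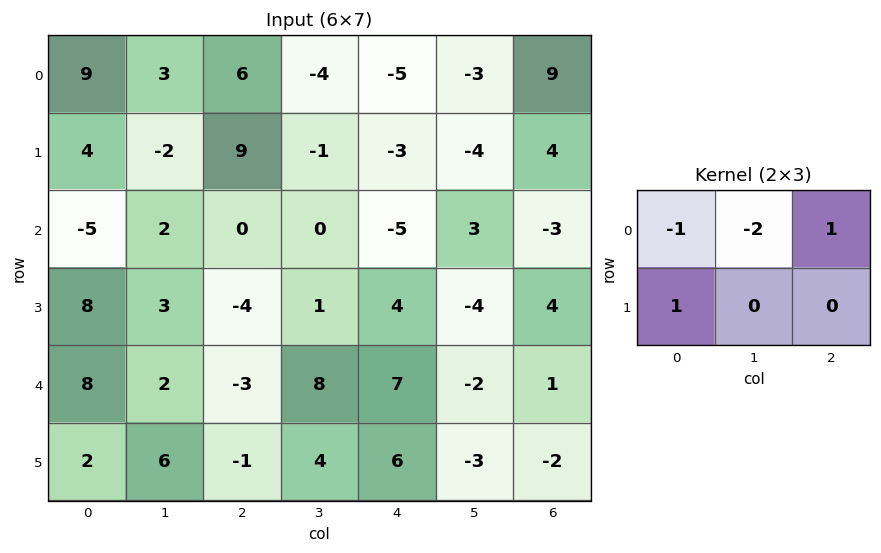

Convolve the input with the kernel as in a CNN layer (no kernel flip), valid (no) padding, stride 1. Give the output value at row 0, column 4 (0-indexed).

17

The receptive field on the input at this output position is [-5 -3 9 / -3 -4 4]. Elementwise product with the kernel and sum: -5·-1 + -3·-2 + 9·1 + -3·1.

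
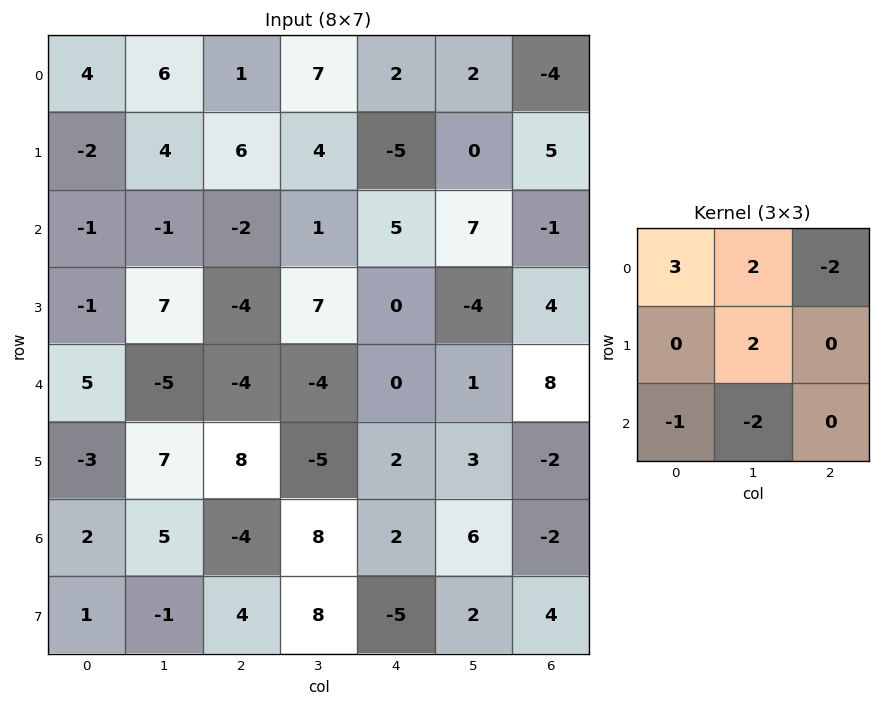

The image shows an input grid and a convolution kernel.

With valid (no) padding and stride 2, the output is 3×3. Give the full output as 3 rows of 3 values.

Output[0,0]: The receptive field on the input at this output position is [4 6 1 / -2 4 6 / -1 -1 -2]. Elementwise product with the kernel and sum: 4·3 + 6·2 + 1·-2 + 4·2 + -1·-1 + -1·-2.

33 21 -1
18 12 21
15 -42 -22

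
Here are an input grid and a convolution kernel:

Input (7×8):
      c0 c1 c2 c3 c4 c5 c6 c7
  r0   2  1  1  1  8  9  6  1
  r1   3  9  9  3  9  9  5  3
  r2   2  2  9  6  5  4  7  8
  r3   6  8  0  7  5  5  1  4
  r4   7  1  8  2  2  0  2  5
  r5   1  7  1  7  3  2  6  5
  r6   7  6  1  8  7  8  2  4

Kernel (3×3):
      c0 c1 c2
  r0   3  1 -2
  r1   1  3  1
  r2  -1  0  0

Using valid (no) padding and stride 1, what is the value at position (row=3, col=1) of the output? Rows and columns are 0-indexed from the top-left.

The receptive field on the input at this output position is [8 0 7 / 1 8 2 / 7 1 7]. Elementwise product with the kernel and sum: 8·3 + 0·1 + 7·-2 + 1·1 + 8·3 + 2·1 + 7·-1.

30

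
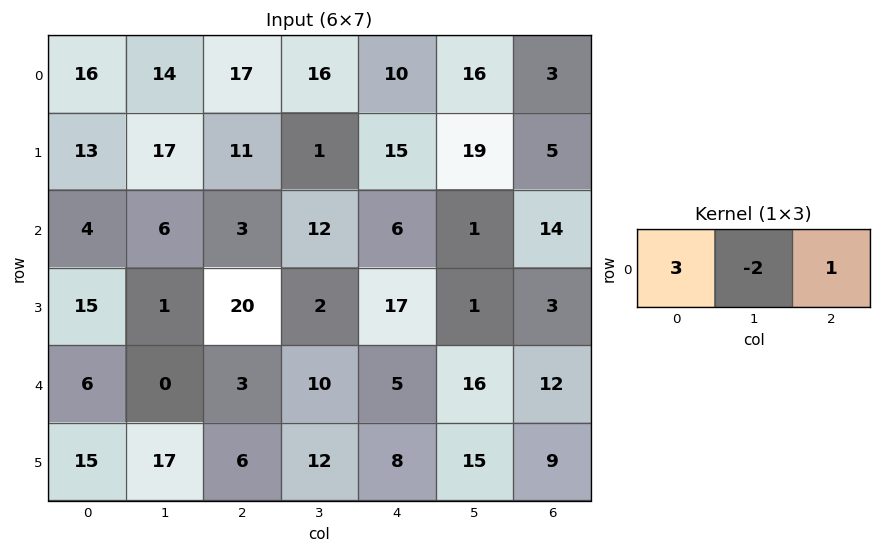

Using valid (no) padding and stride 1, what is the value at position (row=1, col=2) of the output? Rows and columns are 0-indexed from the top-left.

The receptive field on the input at this output position is [11 1 15]. Elementwise product with the kernel and sum: 11·3 + 1·-2 + 15·1.

46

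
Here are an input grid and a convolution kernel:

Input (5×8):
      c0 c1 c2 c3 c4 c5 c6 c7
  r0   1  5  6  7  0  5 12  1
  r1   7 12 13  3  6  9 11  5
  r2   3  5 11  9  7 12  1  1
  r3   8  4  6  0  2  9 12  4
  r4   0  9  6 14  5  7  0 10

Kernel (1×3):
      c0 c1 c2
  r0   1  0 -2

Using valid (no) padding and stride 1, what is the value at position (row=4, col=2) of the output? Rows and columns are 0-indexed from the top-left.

-4

The receptive field on the input at this output position is [6 14 5]. Elementwise product with the kernel and sum: 6·1 + 5·-2.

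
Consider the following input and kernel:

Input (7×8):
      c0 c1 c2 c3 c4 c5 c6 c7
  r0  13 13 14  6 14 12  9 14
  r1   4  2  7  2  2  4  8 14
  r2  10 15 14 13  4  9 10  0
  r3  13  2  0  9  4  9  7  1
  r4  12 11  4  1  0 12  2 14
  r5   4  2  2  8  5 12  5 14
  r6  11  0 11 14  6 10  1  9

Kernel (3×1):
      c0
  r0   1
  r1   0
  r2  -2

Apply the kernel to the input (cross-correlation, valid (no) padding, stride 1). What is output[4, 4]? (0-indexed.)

The receptive field on the input at this output position is [0 / 5 / 6]. Elementwise product with the kernel and sum: 0·1 + 6·-2.

-12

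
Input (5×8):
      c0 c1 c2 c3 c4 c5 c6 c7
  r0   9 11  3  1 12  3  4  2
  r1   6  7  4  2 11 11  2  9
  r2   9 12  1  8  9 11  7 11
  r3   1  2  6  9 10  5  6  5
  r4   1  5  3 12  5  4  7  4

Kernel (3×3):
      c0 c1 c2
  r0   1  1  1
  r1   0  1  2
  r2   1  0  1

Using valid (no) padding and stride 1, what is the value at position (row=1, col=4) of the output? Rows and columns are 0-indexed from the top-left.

65

The receptive field on the input at this output position is [11 11 2 / 9 11 7 / 10 5 6]. Elementwise product with the kernel and sum: 11·1 + 11·1 + 2·1 + 11·1 + 7·2 + 10·1 + 6·1.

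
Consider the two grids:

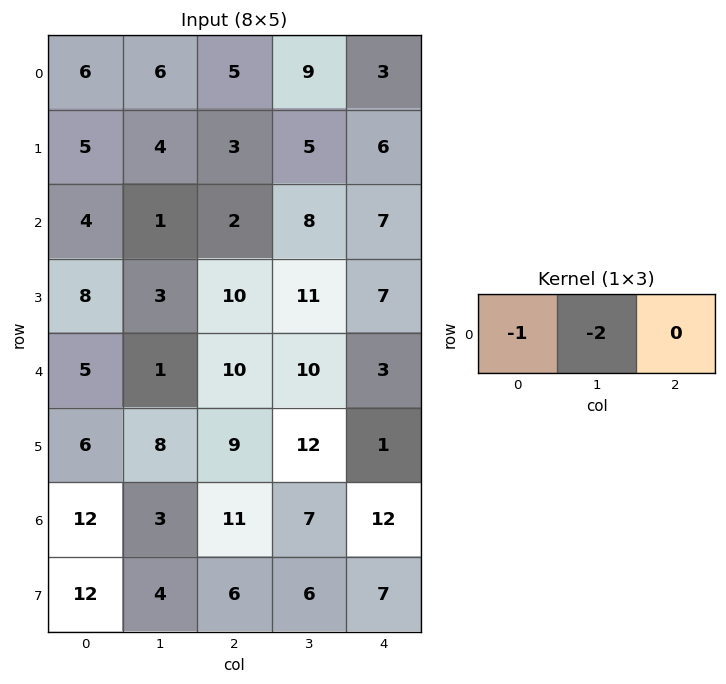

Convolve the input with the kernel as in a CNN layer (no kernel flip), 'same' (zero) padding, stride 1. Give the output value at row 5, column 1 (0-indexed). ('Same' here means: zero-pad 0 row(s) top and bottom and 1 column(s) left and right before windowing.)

-22

The receptive field on the zero-padded input at this output position is [6 8 9]. Elementwise product with the kernel and sum: 6·-1 + 8·-2.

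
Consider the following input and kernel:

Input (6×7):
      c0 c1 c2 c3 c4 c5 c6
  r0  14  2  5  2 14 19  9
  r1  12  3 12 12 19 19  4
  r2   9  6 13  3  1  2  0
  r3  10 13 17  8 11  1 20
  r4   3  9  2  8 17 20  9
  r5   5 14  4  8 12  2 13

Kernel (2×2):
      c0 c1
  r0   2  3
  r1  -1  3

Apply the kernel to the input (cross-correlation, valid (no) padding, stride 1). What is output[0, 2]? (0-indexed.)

The receptive field on the input at this output position is [5 2 / 12 12]. Elementwise product with the kernel and sum: 5·2 + 2·3 + 12·-1 + 12·3.

40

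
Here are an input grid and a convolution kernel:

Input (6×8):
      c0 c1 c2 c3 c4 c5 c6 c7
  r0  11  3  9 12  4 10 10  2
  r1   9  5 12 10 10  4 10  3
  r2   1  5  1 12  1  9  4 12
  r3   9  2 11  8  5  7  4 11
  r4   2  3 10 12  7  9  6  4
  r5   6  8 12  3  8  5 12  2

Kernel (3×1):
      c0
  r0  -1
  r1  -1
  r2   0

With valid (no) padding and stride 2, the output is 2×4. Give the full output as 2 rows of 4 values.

-20 -21 -14 -20
-10 -12 -6 -8

Output[0,0]: The receptive field on the input at this output position is [11 / 9 / 1]. Elementwise product with the kernel and sum: 11·-1 + 9·-1.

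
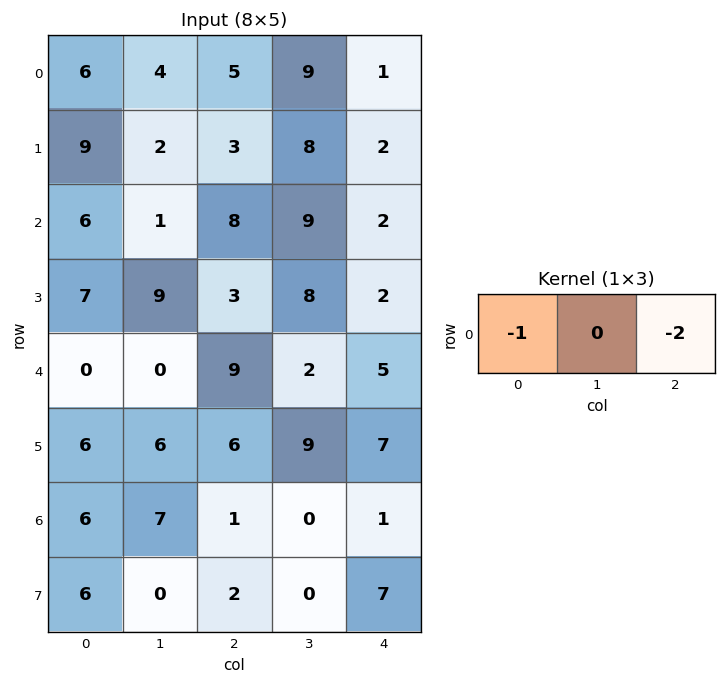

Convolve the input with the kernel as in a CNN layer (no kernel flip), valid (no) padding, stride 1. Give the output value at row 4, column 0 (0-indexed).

The receptive field on the input at this output position is [0 0 9]. Elementwise product with the kernel and sum: 0·-1 + 9·-2.

-18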